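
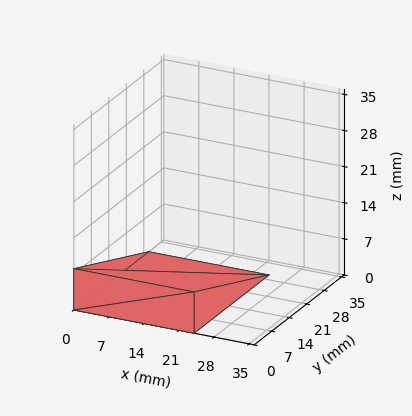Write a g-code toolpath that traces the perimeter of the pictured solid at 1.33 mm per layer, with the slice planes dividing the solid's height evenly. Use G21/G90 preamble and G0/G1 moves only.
Reading the render: the shape is a wedge (ramp): 24 × 30 mm base, rising to 8 mm along the y=0 edge and sloping linearly to z=0 at y=30 (dimensions read to the nearest mm from the axis ticks). For the g-code, the solid's height is divided into equal slices at the stated Δz and each level perimeter traced with G1 moves after a G0 lift.

; perimeter-only toolpath
G21 ; units = mm
G90 ; absolute positioning
G28 ; home
; layer 1
G0 Z1.33
G0 X0.00 Y0.00
G1 X24.00 Y0.00
G1 X24.00 Y25.00
G1 X0.00 Y25.00
G1 X0.00 Y0.00
; layer 2
G0 Z2.67
G0 X0.00 Y0.00
G1 X24.00 Y0.00
G1 X24.00 Y20.00
G1 X0.00 Y20.00
G1 X0.00 Y0.00
; layer 3
G0 Z4.00
G0 X0.00 Y0.00
G1 X24.00 Y0.00
G1 X24.00 Y15.00
G1 X0.00 Y15.00
G1 X0.00 Y0.00
; layer 4
G0 Z5.33
G0 X0.00 Y0.00
G1 X24.00 Y0.00
G1 X24.00 Y10.00
G1 X0.00 Y10.00
G1 X0.00 Y0.00
; layer 5
G0 Z6.67
G0 X0.00 Y0.00
G1 X24.00 Y0.00
G1 X24.00 Y5.00
G1 X0.00 Y5.00
G1 X0.00 Y0.00
M2 ; end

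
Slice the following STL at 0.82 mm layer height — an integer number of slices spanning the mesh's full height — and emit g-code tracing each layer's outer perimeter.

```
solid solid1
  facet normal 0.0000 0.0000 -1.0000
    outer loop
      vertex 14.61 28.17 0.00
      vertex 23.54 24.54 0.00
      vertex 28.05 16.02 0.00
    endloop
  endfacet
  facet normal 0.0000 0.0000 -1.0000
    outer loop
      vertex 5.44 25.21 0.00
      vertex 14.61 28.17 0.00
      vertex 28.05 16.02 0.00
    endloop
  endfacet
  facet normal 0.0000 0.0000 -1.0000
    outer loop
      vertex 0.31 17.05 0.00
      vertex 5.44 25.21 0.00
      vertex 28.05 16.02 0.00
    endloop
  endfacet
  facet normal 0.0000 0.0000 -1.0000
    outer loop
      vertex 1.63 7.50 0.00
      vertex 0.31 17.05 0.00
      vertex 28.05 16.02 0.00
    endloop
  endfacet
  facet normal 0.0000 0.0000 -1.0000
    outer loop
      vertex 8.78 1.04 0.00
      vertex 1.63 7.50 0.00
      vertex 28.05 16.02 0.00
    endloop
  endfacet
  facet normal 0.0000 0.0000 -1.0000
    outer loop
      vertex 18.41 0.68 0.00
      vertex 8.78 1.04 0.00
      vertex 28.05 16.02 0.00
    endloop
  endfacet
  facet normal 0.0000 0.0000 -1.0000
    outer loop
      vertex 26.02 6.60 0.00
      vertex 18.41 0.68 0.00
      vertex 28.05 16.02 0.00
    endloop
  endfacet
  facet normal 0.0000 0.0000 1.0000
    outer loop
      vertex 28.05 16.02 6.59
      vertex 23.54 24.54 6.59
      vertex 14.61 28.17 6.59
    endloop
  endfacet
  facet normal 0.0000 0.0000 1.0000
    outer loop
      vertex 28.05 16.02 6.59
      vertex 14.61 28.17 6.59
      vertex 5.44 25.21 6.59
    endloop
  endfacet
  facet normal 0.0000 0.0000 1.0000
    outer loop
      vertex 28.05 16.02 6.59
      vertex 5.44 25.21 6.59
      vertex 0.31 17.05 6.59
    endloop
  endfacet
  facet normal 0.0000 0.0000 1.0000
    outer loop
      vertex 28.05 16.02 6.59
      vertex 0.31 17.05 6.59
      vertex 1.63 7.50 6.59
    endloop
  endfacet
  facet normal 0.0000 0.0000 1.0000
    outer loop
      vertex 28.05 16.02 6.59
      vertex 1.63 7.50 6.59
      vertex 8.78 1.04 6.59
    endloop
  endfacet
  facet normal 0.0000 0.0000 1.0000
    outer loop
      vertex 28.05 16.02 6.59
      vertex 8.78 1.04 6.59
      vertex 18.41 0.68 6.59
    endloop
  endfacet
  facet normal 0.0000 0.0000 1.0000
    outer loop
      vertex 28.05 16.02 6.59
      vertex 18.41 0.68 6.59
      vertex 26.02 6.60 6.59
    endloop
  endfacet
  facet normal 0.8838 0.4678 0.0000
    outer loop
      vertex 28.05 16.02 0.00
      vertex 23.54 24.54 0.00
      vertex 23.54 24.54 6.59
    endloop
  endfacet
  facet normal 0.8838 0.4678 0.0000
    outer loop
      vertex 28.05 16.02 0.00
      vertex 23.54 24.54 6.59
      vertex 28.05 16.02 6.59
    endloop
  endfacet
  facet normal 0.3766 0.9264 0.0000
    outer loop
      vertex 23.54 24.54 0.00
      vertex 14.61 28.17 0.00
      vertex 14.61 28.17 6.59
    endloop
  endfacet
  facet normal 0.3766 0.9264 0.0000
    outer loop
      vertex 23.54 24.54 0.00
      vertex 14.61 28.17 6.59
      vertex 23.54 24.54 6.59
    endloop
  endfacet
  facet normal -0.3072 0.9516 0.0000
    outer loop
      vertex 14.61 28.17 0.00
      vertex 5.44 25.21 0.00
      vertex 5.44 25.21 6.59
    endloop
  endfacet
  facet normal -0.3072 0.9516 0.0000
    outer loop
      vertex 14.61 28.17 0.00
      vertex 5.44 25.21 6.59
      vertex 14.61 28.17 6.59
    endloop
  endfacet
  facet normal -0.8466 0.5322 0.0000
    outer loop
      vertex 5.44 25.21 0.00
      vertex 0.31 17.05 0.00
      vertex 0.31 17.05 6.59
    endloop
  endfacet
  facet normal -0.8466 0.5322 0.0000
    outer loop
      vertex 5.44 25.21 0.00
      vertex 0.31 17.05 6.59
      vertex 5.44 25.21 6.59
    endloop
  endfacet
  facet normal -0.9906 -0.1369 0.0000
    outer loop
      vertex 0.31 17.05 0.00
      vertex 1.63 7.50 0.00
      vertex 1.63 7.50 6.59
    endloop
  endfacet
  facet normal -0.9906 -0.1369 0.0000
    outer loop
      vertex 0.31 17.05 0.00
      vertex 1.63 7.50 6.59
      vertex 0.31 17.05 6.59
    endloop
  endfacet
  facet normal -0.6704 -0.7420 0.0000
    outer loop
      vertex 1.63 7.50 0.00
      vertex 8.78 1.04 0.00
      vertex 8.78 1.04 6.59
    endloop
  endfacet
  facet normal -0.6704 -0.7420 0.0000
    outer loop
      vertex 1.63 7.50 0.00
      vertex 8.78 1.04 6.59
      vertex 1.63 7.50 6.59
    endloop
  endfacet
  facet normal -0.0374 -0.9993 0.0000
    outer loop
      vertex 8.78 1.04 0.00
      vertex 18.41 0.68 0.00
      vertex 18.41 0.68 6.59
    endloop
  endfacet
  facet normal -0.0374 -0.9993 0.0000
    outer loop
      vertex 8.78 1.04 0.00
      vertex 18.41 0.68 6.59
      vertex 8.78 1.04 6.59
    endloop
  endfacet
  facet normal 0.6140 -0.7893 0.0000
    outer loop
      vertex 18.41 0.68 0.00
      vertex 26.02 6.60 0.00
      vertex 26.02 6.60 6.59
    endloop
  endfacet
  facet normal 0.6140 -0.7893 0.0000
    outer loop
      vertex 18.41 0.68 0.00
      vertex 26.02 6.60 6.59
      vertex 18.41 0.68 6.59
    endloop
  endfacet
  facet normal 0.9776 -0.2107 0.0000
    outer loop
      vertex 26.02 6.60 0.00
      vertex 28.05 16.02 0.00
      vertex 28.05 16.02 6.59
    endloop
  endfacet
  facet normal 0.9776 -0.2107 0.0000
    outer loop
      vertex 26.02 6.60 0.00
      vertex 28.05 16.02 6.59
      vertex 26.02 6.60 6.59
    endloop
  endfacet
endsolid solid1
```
; perimeter-only toolpath
G21 ; units = mm
G90 ; absolute positioning
G28 ; home
; layer 1
G0 Z0.82
G0 X28.05 Y16.02
G1 X23.54 Y24.54
G1 X14.61 Y28.17
G1 X5.44 Y25.21
G1 X0.31 Y17.05
G1 X1.63 Y7.50
G1 X8.78 Y1.04
G1 X18.41 Y0.68
G1 X26.02 Y6.60
G1 X28.05 Y16.02
; layer 2
G0 Z1.65
G0 X28.05 Y16.02
G1 X23.54 Y24.54
G1 X14.61 Y28.17
G1 X5.44 Y25.21
G1 X0.31 Y17.05
G1 X1.63 Y7.50
G1 X8.78 Y1.04
G1 X18.41 Y0.68
G1 X26.02 Y6.60
G1 X28.05 Y16.02
; layer 3
G0 Z2.47
G0 X28.05 Y16.02
G1 X23.54 Y24.54
G1 X14.61 Y28.17
G1 X5.44 Y25.21
G1 X0.31 Y17.05
G1 X1.63 Y7.50
G1 X8.78 Y1.04
G1 X18.41 Y0.68
G1 X26.02 Y6.60
G1 X28.05 Y16.02
; layer 4
G0 Z3.29
G0 X28.05 Y16.02
G1 X23.54 Y24.54
G1 X14.61 Y28.17
G1 X5.44 Y25.21
G1 X0.31 Y17.05
G1 X1.63 Y7.50
G1 X8.78 Y1.04
G1 X18.41 Y0.68
G1 X26.02 Y6.60
G1 X28.05 Y16.02
; layer 5
G0 Z4.12
G0 X28.05 Y16.02
G1 X23.54 Y24.54
G1 X14.61 Y28.17
G1 X5.44 Y25.21
G1 X0.31 Y17.05
G1 X1.63 Y7.50
G1 X8.78 Y1.04
G1 X18.41 Y0.68
G1 X26.02 Y6.60
G1 X28.05 Y16.02
; layer 6
G0 Z4.94
G0 X28.05 Y16.02
G1 X23.54 Y24.54
G1 X14.61 Y28.17
G1 X5.44 Y25.21
G1 X0.31 Y17.05
G1 X1.63 Y7.50
G1 X8.78 Y1.04
G1 X18.41 Y0.68
G1 X26.02 Y6.60
G1 X28.05 Y16.02
; layer 7
G0 Z5.77
G0 X28.05 Y16.02
G1 X23.54 Y24.54
G1 X14.61 Y28.17
G1 X5.44 Y25.21
G1 X0.31 Y17.05
G1 X1.63 Y7.50
G1 X8.78 Y1.04
G1 X18.41 Y0.68
G1 X26.02 Y6.60
G1 X28.05 Y16.02
; layer 8
G0 Z6.59
G0 X28.05 Y16.02
G1 X23.54 Y24.54
G1 X14.61 Y28.17
G1 X5.44 Y25.21
G1 X0.31 Y17.05
G1 X1.63 Y7.50
G1 X8.78 Y1.04
G1 X18.41 Y0.68
G1 X26.02 Y6.60
G1 X28.05 Y16.02
M2 ; end

The solid is a regular 9-sided prism (a cylinder approximated with 9 flat sides), circumscribed radius ≈ 14.1 mm, height ≈ 6.59 mm. Slicing at Δz = 0.82 mm — 8 equal slices spanning the solid's height, so layer i sits at z = i·h/8 — gives 8 non-empty perimeters. Each is a 9-segment closed polygon; G0 lifts to the layer z and rapids to the start vertex, then G1 traces the edges.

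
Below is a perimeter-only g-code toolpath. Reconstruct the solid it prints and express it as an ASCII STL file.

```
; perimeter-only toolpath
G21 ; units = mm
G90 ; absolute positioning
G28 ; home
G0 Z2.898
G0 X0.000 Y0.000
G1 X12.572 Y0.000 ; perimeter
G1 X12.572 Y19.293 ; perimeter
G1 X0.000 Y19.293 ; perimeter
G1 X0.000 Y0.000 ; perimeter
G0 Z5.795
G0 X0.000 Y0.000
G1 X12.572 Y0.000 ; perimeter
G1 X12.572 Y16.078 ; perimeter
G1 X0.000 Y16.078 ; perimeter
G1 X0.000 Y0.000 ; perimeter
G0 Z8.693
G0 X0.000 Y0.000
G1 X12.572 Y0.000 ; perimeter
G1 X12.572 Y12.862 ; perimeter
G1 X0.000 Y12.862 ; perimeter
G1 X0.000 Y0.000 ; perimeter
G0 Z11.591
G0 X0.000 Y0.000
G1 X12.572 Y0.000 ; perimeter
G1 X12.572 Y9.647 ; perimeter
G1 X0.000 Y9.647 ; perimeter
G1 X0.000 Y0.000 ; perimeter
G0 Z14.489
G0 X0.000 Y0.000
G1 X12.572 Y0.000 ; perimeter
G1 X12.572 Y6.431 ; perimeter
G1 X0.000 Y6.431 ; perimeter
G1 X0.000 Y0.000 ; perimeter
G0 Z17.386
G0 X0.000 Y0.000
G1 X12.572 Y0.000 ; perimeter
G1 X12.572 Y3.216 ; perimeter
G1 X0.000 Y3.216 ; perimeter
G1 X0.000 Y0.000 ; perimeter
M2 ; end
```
solid part
  facet normal 0.0000 0.0000 -1.0000
    outer loop
      vertex 12.572 22.509 0.000
      vertex 12.572 0.000 0.000
      vertex 0.000 0.000 0.000
    endloop
  endfacet
  facet normal 0.0000 0.0000 -1.0000
    outer loop
      vertex 0.000 22.509 0.000
      vertex 12.572 22.509 0.000
      vertex 0.000 0.000 0.000
    endloop
  endfacet
  facet normal 0.0000 -1.0000 0.0000
    outer loop
      vertex 0.000 0.000 0.000
      vertex 12.572 0.000 0.000
      vertex 12.572 0.000 20.284
    endloop
  endfacet
  facet normal 0.0000 -1.0000 0.0000
    outer loop
      vertex 0.000 0.000 0.000
      vertex 12.572 0.000 20.284
      vertex 0.000 0.000 20.284
    endloop
  endfacet
  facet normal 0.0000 0.6694 0.7429
    outer loop
      vertex 0.000 0.000 20.284
      vertex 12.572 0.000 20.284
      vertex 12.572 22.509 0.000
    endloop
  endfacet
  facet normal 0.0000 0.6694 0.7429
    outer loop
      vertex 0.000 0.000 20.284
      vertex 12.572 22.509 0.000
      vertex 0.000 22.509 0.000
    endloop
  endfacet
  facet normal -1.0000 0.0000 0.0000
    outer loop
      vertex 0.000 0.000 20.284
      vertex 0.000 22.509 0.000
      vertex 0.000 0.000 0.000
    endloop
  endfacet
  facet normal 1.0000 0.0000 0.0000
    outer loop
      vertex 12.572 0.000 0.000
      vertex 12.572 22.509 0.000
      vertex 12.572 0.000 20.284
    endloop
  endfacet
endsolid part

The G0 Z moves step by Δz≈2.898 mm. The G1 loops shrink linearly with z, so the solid tapers from its base footprint up to z≈20.3. Closing with a flat bottom cap and the tapered top and triangulating gives 8 facets — a wedge (ramp): 12.6 × 22.5 mm base, rising to 20.3 mm along the y=0 edge and sloping linearly to z=0 at y=22.5.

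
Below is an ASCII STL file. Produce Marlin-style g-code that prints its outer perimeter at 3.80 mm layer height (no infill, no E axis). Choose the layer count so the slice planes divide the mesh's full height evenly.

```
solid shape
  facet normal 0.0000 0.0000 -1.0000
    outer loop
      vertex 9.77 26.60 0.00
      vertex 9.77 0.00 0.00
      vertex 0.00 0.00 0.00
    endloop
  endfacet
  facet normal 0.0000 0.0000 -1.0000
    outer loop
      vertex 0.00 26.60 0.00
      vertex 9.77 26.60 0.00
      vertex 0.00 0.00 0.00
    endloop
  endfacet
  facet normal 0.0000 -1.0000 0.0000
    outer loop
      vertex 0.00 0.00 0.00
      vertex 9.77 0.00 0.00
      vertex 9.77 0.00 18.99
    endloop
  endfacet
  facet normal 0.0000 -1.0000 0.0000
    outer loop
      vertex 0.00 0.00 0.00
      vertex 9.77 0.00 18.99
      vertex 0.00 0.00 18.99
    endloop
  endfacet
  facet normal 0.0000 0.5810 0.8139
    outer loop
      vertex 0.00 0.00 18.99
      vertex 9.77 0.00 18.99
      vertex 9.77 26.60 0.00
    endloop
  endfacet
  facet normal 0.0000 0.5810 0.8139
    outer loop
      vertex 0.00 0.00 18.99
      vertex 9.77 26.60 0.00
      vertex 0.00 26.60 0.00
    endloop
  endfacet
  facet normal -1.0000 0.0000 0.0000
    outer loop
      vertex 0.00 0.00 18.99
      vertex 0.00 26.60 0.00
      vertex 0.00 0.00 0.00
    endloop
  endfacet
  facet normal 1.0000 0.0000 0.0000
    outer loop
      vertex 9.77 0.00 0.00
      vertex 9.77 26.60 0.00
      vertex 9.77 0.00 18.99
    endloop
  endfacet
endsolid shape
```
; perimeter-only toolpath
G21 ; units = mm
G90 ; absolute positioning
G28 ; home
; layer 1
G0 Z3.80
G0 X0.00 Y0.00
G1 X9.77 Y0.00
G1 X9.77 Y21.28
G1 X0.00 Y21.28
G1 X0.00 Y0.00
; layer 2
G0 Z7.60
G0 X0.00 Y0.00
G1 X9.77 Y0.00
G1 X9.77 Y15.96
G1 X0.00 Y15.96
G1 X0.00 Y0.00
; layer 3
G0 Z11.39
G0 X0.00 Y0.00
G1 X9.77 Y0.00
G1 X9.77 Y10.64
G1 X0.00 Y10.64
G1 X0.00 Y0.00
; layer 4
G0 Z15.19
G0 X0.00 Y0.00
G1 X9.77 Y0.00
G1 X9.77 Y5.32
G1 X0.00 Y5.32
G1 X0.00 Y0.00
M2 ; end

The solid is a wedge (ramp): 9.77 × 26.6 mm base, rising to 19 mm along the y=0 edge and sloping linearly to z=0 at y=26.6. Slicing at Δz = 3.80 mm — 5 equal slices spanning the solid's height, so layer i sits at z = i·h/5 — gives 4 non-empty perimeters. Each is a 4-segment closed polygon; G0 lifts to the layer z and rapids to the start vertex, then G1 traces the edges. The cross-section shrinks linearly with z (the slice at the apex is degenerate and omitted).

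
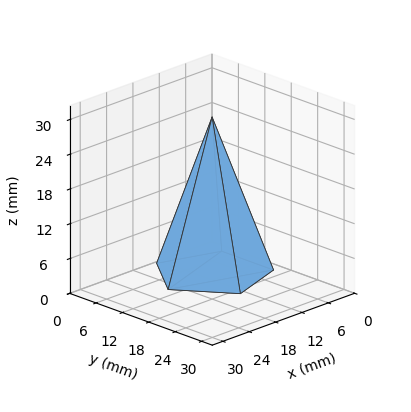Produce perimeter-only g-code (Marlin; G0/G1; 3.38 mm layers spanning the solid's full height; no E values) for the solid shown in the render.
Reading the render: the shape is a regular 5-sided pyramid, base circumscribed radius ≈ 10 mm, apex at z ≈ 27 mm (dimensions read to the nearest mm from the axis ticks). For the g-code, the solid's height is divided into equal slices at the stated Δz and each level perimeter traced with G1 moves after a G0 lift.

; perimeter-only toolpath
G21 ; units = mm
G90 ; absolute positioning
G28 ; home
; layer 1
G0 Z3.38
G0 X18.75 Y10.00
G1 X12.70 Y18.32
G1 X2.92 Y15.15
G1 X2.92 Y4.86
G1 X12.70 Y1.68
G1 X18.75 Y10.00
; layer 2
G0 Z6.75
G0 X17.50 Y10.00
G1 X12.32 Y17.13
G1 X3.93 Y14.41
G1 X3.93 Y5.59
G1 X12.32 Y2.87
G1 X17.50 Y10.00
; layer 3
G0 Z10.12
G0 X16.25 Y10.00
G1 X11.93 Y15.94
G1 X4.94 Y13.68
G1 X4.94 Y6.33
G1 X11.93 Y4.06
G1 X16.25 Y10.00
; layer 4
G0 Z13.50
G0 X15.00 Y10.00
G1 X11.54 Y14.76
G1 X5.96 Y12.94
G1 X5.96 Y7.06
G1 X11.54 Y5.25
G1 X15.00 Y10.00
; layer 5
G0 Z16.88
G0 X13.75 Y10.00
G1 X11.16 Y13.57
G1 X6.97 Y12.21
G1 X6.97 Y7.79
G1 X11.16 Y6.43
G1 X13.75 Y10.00
; layer 6
G0 Z20.25
G0 X12.50 Y10.00
G1 X10.77 Y12.38
G1 X7.98 Y11.47
G1 X7.98 Y8.53
G1 X10.77 Y7.62
G1 X12.50 Y10.00
; layer 7
G0 Z23.62
G0 X11.25 Y10.00
G1 X10.39 Y11.19
G1 X8.99 Y10.73
G1 X8.99 Y9.27
G1 X10.39 Y8.81
G1 X11.25 Y10.00
M2 ; end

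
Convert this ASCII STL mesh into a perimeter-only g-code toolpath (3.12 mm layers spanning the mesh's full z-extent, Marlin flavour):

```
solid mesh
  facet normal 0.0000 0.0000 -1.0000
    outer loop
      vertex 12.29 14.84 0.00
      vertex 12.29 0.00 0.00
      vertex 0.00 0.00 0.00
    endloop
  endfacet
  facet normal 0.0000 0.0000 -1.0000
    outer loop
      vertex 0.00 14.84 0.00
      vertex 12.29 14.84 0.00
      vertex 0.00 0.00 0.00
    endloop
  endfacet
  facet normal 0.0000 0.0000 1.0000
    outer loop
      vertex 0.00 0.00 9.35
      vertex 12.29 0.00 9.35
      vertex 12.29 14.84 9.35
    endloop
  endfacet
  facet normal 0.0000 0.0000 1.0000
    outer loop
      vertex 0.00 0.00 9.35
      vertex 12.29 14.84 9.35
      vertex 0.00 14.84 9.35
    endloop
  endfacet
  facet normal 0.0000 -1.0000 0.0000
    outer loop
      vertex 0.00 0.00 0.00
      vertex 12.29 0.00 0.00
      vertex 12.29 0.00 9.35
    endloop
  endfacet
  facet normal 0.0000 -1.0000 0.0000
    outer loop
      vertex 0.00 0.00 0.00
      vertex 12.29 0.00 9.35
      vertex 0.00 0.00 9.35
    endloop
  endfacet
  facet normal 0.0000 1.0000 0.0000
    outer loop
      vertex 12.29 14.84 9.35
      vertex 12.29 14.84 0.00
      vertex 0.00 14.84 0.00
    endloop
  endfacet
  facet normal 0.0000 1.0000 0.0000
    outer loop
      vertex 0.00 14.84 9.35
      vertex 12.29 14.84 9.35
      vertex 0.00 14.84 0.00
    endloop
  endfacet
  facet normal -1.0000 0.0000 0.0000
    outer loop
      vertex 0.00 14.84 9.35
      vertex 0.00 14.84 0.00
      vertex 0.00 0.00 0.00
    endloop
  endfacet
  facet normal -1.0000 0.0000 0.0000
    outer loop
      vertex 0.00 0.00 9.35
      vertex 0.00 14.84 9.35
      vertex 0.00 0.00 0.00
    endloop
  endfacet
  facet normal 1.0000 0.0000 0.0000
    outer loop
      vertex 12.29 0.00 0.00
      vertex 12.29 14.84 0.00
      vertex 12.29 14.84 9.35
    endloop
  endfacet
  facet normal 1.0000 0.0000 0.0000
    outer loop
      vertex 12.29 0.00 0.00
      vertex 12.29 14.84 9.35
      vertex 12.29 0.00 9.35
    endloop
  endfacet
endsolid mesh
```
; perimeter-only toolpath
G21 ; units = mm
G90 ; absolute positioning
G28 ; home
; layer 1
G0 Z3.12
G0 X0.00 Y0.00
G1 X12.29 Y0.00
G1 X12.29 Y14.84
G1 X0.00 Y14.84
G1 X0.00 Y0.00
; layer 2
G0 Z6.23
G0 X0.00 Y0.00
G1 X12.29 Y0.00
G1 X12.29 Y14.84
G1 X0.00 Y14.84
G1 X0.00 Y0.00
; layer 3
G0 Z9.35
G0 X0.00 Y0.00
G1 X12.29 Y0.00
G1 X12.29 Y14.84
G1 X0.00 Y14.84
G1 X0.00 Y0.00
M2 ; end

The solid is a rectangular box, roughly 12.3 × 14.8 mm footprint and 9.35 mm tall. Slicing at Δz = 3.12 mm — 3 equal slices spanning the solid's height, so layer i sits at z = i·h/3 — gives 3 non-empty perimeters. Each is a 4-segment closed polygon; G0 lifts to the layer z and rapids to the start vertex, then G1 traces the edges.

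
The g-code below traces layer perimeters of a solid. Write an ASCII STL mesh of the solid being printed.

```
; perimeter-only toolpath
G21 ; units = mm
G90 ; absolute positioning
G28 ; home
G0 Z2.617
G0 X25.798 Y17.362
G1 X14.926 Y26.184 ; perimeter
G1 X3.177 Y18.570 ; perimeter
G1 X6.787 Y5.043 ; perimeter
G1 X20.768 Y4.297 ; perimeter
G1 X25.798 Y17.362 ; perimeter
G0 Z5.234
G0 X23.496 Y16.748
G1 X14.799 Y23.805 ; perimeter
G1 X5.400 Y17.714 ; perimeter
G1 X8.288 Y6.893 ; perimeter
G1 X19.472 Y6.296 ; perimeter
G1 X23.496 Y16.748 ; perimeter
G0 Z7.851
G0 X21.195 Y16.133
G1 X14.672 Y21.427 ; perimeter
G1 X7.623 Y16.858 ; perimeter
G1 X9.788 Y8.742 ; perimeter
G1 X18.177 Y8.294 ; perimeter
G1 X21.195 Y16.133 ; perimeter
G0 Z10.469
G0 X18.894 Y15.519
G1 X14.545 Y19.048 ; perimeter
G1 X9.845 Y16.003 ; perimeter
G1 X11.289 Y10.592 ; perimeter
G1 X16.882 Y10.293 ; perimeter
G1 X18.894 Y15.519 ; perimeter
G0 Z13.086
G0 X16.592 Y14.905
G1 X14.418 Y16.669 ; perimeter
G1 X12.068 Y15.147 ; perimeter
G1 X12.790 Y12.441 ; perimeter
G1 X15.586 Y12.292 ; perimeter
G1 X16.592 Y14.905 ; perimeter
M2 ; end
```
solid part
  facet normal 0.0000 0.0000 -1.0000
    outer loop
      vertex 0.954 19.426 0.000
      vertex 15.053 28.562 0.000
      vertex 28.099 17.976 0.000
    endloop
  endfacet
  facet normal 0.0000 0.0000 -1.0000
    outer loop
      vertex 5.286 3.194 0.000
      vertex 0.954 19.426 0.000
      vertex 28.099 17.976 0.000
    endloop
  endfacet
  facet normal 0.0000 0.0000 -1.0000
    outer loop
      vertex 22.063 2.298 0.000
      vertex 5.286 3.194 0.000
      vertex 28.099 17.976 0.000
    endloop
  endfacet
  facet normal 0.5074 0.6253 0.5929
    outer loop
      vertex 28.099 17.976 0.000
      vertex 15.053 28.562 0.000
      vertex 14.291 14.291 15.703
    endloop
  endfacet
  facet normal -0.4379 0.6758 0.5929
    outer loop
      vertex 15.053 28.562 0.000
      vertex 0.954 19.426 0.000
      vertex 14.291 14.291 15.703
    endloop
  endfacet
  facet normal -0.7780 -0.2076 0.5929
    outer loop
      vertex 0.954 19.426 0.000
      vertex 5.286 3.194 0.000
      vertex 14.291 14.291 15.703
    endloop
  endfacet
  facet normal -0.0429 -0.8041 0.5929
    outer loop
      vertex 5.286 3.194 0.000
      vertex 22.063 2.298 0.000
      vertex 14.291 14.291 15.703
    endloop
  endfacet
  facet normal 0.7515 -0.2893 0.5929
    outer loop
      vertex 22.063 2.298 0.000
      vertex 28.099 17.976 0.000
      vertex 14.291 14.291 15.703
    endloop
  endfacet
endsolid part

The G0 Z moves step by Δz≈2.617 mm. The G1 loops shrink linearly with z, so the solid tapers from its base footprint up to z≈15.7. Closing with a flat bottom cap and the tapered top and triangulating gives 8 facets — a regular 5-sided pyramid, base circumscribed radius ≈ 14.3 mm, apex at z ≈ 15.7 mm.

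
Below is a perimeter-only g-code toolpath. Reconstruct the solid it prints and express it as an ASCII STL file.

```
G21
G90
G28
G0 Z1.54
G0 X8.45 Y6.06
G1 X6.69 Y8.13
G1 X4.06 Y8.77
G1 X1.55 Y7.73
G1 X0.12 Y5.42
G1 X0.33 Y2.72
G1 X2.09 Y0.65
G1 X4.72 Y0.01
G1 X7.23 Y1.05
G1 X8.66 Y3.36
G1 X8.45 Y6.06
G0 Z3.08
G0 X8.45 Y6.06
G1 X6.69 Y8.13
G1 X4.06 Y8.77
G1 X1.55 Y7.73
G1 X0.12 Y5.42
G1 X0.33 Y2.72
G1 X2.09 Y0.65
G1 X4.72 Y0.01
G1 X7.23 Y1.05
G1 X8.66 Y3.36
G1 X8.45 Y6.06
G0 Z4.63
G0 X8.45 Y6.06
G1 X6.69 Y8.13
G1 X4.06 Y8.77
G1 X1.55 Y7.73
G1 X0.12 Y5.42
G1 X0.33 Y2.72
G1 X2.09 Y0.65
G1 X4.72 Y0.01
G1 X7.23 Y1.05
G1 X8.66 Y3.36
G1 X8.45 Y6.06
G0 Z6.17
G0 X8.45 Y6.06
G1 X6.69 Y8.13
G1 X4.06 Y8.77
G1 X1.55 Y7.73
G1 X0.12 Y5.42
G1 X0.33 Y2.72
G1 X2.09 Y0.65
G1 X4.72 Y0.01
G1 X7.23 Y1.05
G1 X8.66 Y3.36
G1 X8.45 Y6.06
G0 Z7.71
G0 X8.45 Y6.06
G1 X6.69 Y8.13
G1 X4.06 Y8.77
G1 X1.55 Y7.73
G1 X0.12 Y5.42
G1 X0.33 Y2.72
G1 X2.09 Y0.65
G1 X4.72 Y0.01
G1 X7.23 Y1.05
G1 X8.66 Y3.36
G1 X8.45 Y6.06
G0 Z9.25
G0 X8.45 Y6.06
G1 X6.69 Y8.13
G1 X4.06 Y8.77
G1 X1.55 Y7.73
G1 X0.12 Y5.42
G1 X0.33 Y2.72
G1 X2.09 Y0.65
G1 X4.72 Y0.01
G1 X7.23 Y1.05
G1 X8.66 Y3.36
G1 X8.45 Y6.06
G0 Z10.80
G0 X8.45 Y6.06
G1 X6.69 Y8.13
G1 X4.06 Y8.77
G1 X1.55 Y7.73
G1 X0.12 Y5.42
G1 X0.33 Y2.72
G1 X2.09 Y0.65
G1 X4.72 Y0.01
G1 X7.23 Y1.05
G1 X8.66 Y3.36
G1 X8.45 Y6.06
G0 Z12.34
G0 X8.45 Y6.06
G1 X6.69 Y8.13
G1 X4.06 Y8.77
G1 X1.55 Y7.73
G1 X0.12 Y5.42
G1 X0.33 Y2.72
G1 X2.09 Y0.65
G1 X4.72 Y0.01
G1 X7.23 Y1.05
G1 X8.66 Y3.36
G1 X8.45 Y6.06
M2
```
solid part
  facet normal 0.0000 0.0000 -1.0000
    outer loop
      vertex 4.06 8.77 0.00
      vertex 6.69 8.13 0.00
      vertex 8.45 6.06 0.00
    endloop
  endfacet
  facet normal 0.0000 0.0000 -1.0000
    outer loop
      vertex 1.55 7.73 0.00
      vertex 4.06 8.77 0.00
      vertex 8.45 6.06 0.00
    endloop
  endfacet
  facet normal 0.0000 0.0000 -1.0000
    outer loop
      vertex 0.12 5.42 0.00
      vertex 1.55 7.73 0.00
      vertex 8.45 6.06 0.00
    endloop
  endfacet
  facet normal 0.0000 0.0000 -1.0000
    outer loop
      vertex 0.33 2.72 0.00
      vertex 0.12 5.42 0.00
      vertex 8.45 6.06 0.00
    endloop
  endfacet
  facet normal 0.0000 0.0000 -1.0000
    outer loop
      vertex 2.09 0.65 0.00
      vertex 0.33 2.72 0.00
      vertex 8.45 6.06 0.00
    endloop
  endfacet
  facet normal 0.0000 0.0000 -1.0000
    outer loop
      vertex 4.72 0.01 0.00
      vertex 2.09 0.65 0.00
      vertex 8.45 6.06 0.00
    endloop
  endfacet
  facet normal 0.0000 0.0000 -1.0000
    outer loop
      vertex 7.23 1.05 0.00
      vertex 4.72 0.01 0.00
      vertex 8.45 6.06 0.00
    endloop
  endfacet
  facet normal 0.0000 0.0000 -1.0000
    outer loop
      vertex 8.66 3.36 0.00
      vertex 7.23 1.05 0.00
      vertex 8.45 6.06 0.00
    endloop
  endfacet
  facet normal 0.0000 0.0000 1.0000
    outer loop
      vertex 8.45 6.06 12.34
      vertex 6.69 8.13 12.34
      vertex 4.06 8.77 12.34
    endloop
  endfacet
  facet normal 0.0000 0.0000 1.0000
    outer loop
      vertex 8.45 6.06 12.34
      vertex 4.06 8.77 12.34
      vertex 1.55 7.73 12.34
    endloop
  endfacet
  facet normal 0.0000 0.0000 1.0000
    outer loop
      vertex 8.45 6.06 12.34
      vertex 1.55 7.73 12.34
      vertex 0.12 5.42 12.34
    endloop
  endfacet
  facet normal 0.0000 0.0000 1.0000
    outer loop
      vertex 8.45 6.06 12.34
      vertex 0.12 5.42 12.34
      vertex 0.33 2.72 12.34
    endloop
  endfacet
  facet normal 0.0000 0.0000 1.0000
    outer loop
      vertex 8.45 6.06 12.34
      vertex 0.33 2.72 12.34
      vertex 2.09 0.65 12.34
    endloop
  endfacet
  facet normal 0.0000 0.0000 1.0000
    outer loop
      vertex 8.45 6.06 12.34
      vertex 2.09 0.65 12.34
      vertex 4.72 0.01 12.34
    endloop
  endfacet
  facet normal 0.0000 0.0000 1.0000
    outer loop
      vertex 8.45 6.06 12.34
      vertex 4.72 0.01 12.34
      vertex 7.23 1.05 12.34
    endloop
  endfacet
  facet normal 0.0000 0.0000 1.0000
    outer loop
      vertex 8.45 6.06 12.34
      vertex 7.23 1.05 12.34
      vertex 8.66 3.36 12.34
    endloop
  endfacet
  facet normal 0.7618 0.6478 0.0000
    outer loop
      vertex 8.45 6.06 0.00
      vertex 6.69 8.13 0.00
      vertex 6.69 8.13 12.34
    endloop
  endfacet
  facet normal 0.7618 0.6478 0.0000
    outer loop
      vertex 8.45 6.06 0.00
      vertex 6.69 8.13 12.34
      vertex 8.45 6.06 12.34
    endloop
  endfacet
  facet normal 0.2364 0.9716 0.0000
    outer loop
      vertex 6.69 8.13 0.00
      vertex 4.06 8.77 0.00
      vertex 4.06 8.77 12.34
    endloop
  endfacet
  facet normal 0.2364 0.9716 0.0000
    outer loop
      vertex 6.69 8.13 0.00
      vertex 4.06 8.77 12.34
      vertex 6.69 8.13 12.34
    endloop
  endfacet
  facet normal -0.3828 0.9238 0.0000
    outer loop
      vertex 4.06 8.77 0.00
      vertex 1.55 7.73 0.00
      vertex 1.55 7.73 12.34
    endloop
  endfacet
  facet normal -0.3828 0.9238 0.0000
    outer loop
      vertex 4.06 8.77 0.00
      vertex 1.55 7.73 12.34
      vertex 4.06 8.77 12.34
    endloop
  endfacet
  facet normal -0.8503 0.5264 0.0000
    outer loop
      vertex 1.55 7.73 0.00
      vertex 0.12 5.42 0.00
      vertex 0.12 5.42 12.34
    endloop
  endfacet
  facet normal -0.8503 0.5264 0.0000
    outer loop
      vertex 1.55 7.73 0.00
      vertex 0.12 5.42 12.34
      vertex 1.55 7.73 12.34
    endloop
  endfacet
  facet normal -0.9970 -0.0775 0.0000
    outer loop
      vertex 0.12 5.42 0.00
      vertex 0.33 2.72 0.00
      vertex 0.33 2.72 12.34
    endloop
  endfacet
  facet normal -0.9970 -0.0775 0.0000
    outer loop
      vertex 0.12 5.42 0.00
      vertex 0.33 2.72 12.34
      vertex 0.12 5.42 12.34
    endloop
  endfacet
  facet normal -0.7618 -0.6478 0.0000
    outer loop
      vertex 0.33 2.72 0.00
      vertex 2.09 0.65 0.00
      vertex 2.09 0.65 12.34
    endloop
  endfacet
  facet normal -0.7618 -0.6478 0.0000
    outer loop
      vertex 0.33 2.72 0.00
      vertex 2.09 0.65 12.34
      vertex 0.33 2.72 12.34
    endloop
  endfacet
  facet normal -0.2364 -0.9716 0.0000
    outer loop
      vertex 2.09 0.65 0.00
      vertex 4.72 0.01 0.00
      vertex 4.72 0.01 12.34
    endloop
  endfacet
  facet normal -0.2364 -0.9716 0.0000
    outer loop
      vertex 2.09 0.65 0.00
      vertex 4.72 0.01 12.34
      vertex 2.09 0.65 12.34
    endloop
  endfacet
  facet normal 0.3828 -0.9238 0.0000
    outer loop
      vertex 4.72 0.01 0.00
      vertex 7.23 1.05 0.00
      vertex 7.23 1.05 12.34
    endloop
  endfacet
  facet normal 0.3828 -0.9238 0.0000
    outer loop
      vertex 4.72 0.01 0.00
      vertex 7.23 1.05 12.34
      vertex 4.72 0.01 12.34
    endloop
  endfacet
  facet normal 0.8503 -0.5264 0.0000
    outer loop
      vertex 7.23 1.05 0.00
      vertex 8.66 3.36 0.00
      vertex 8.66 3.36 12.34
    endloop
  endfacet
  facet normal 0.8503 -0.5264 0.0000
    outer loop
      vertex 7.23 1.05 0.00
      vertex 8.66 3.36 12.34
      vertex 7.23 1.05 12.34
    endloop
  endfacet
  facet normal 0.9970 0.0775 0.0000
    outer loop
      vertex 8.66 3.36 0.00
      vertex 8.45 6.06 0.00
      vertex 8.45 6.06 12.34
    endloop
  endfacet
  facet normal 0.9970 0.0775 0.0000
    outer loop
      vertex 8.66 3.36 0.00
      vertex 8.45 6.06 12.34
      vertex 8.66 3.36 12.34
    endloop
  endfacet
endsolid part

The G0 Z moves step by Δz≈1.54 mm. Every layer's G1 loop is the same polygon, so the solid is a straight extrusion of it from z=0 to z≈12.3. Closing with flat bottom and top caps and triangulating gives 36 facets — a regular 10-sided prism (a cylinder approximated with 10 flat sides), circumscribed radius ≈ 4.39 mm, height ≈ 12.3 mm.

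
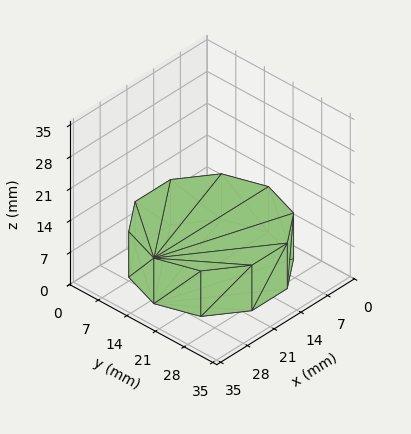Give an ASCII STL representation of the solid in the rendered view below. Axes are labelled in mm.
Reading the render: the shape is a regular 10-sided prism (a cylinder approximated with 10 flat sides), circumscribed radius ≈ 15 mm, height ≈ 10 mm (dimensions read to the nearest mm from the axis ticks). For the STL, each face is triangulated and given an outward normal.

solid part
  facet normal 0.0000 0.0000 -1.0000
    outer loop
      vertex 19.635 29.266 0.000
      vertex 27.135 23.817 0.000
      vertex 30.000 15.000 0.000
    endloop
  endfacet
  facet normal 0.0000 0.0000 -1.0000
    outer loop
      vertex 10.365 29.266 0.000
      vertex 19.635 29.266 0.000
      vertex 30.000 15.000 0.000
    endloop
  endfacet
  facet normal 0.0000 0.0000 -1.0000
    outer loop
      vertex 2.865 23.817 0.000
      vertex 10.365 29.266 0.000
      vertex 30.000 15.000 0.000
    endloop
  endfacet
  facet normal 0.0000 0.0000 -1.0000
    outer loop
      vertex 0.000 15.000 0.000
      vertex 2.865 23.817 0.000
      vertex 30.000 15.000 0.000
    endloop
  endfacet
  facet normal 0.0000 0.0000 -1.0000
    outer loop
      vertex 2.865 6.183 0.000
      vertex 0.000 15.000 0.000
      vertex 30.000 15.000 0.000
    endloop
  endfacet
  facet normal 0.0000 0.0000 -1.0000
    outer loop
      vertex 10.365 0.734 0.000
      vertex 2.865 6.183 0.000
      vertex 30.000 15.000 0.000
    endloop
  endfacet
  facet normal 0.0000 0.0000 -1.0000
    outer loop
      vertex 19.635 0.734 0.000
      vertex 10.365 0.734 0.000
      vertex 30.000 15.000 0.000
    endloop
  endfacet
  facet normal 0.0000 0.0000 -1.0000
    outer loop
      vertex 27.135 6.183 0.000
      vertex 19.635 0.734 0.000
      vertex 30.000 15.000 0.000
    endloop
  endfacet
  facet normal 0.0000 0.0000 1.0000
    outer loop
      vertex 30.000 15.000 10.000
      vertex 27.135 23.817 10.000
      vertex 19.635 29.266 10.000
    endloop
  endfacet
  facet normal 0.0000 0.0000 1.0000
    outer loop
      vertex 30.000 15.000 10.000
      vertex 19.635 29.266 10.000
      vertex 10.365 29.266 10.000
    endloop
  endfacet
  facet normal 0.0000 0.0000 1.0000
    outer loop
      vertex 30.000 15.000 10.000
      vertex 10.365 29.266 10.000
      vertex 2.865 23.817 10.000
    endloop
  endfacet
  facet normal 0.0000 0.0000 1.0000
    outer loop
      vertex 30.000 15.000 10.000
      vertex 2.865 23.817 10.000
      vertex 0.000 15.000 10.000
    endloop
  endfacet
  facet normal 0.0000 0.0000 1.0000
    outer loop
      vertex 30.000 15.000 10.000
      vertex 0.000 15.000 10.000
      vertex 2.865 6.183 10.000
    endloop
  endfacet
  facet normal 0.0000 0.0000 1.0000
    outer loop
      vertex 30.000 15.000 10.000
      vertex 2.865 6.183 10.000
      vertex 10.365 0.734 10.000
    endloop
  endfacet
  facet normal 0.0000 0.0000 1.0000
    outer loop
      vertex 30.000 15.000 10.000
      vertex 10.365 0.734 10.000
      vertex 19.635 0.734 10.000
    endloop
  endfacet
  facet normal 0.0000 0.0000 1.0000
    outer loop
      vertex 30.000 15.000 10.000
      vertex 19.635 0.734 10.000
      vertex 27.135 6.183 10.000
    endloop
  endfacet
  facet normal 0.9511 0.3090 0.0000
    outer loop
      vertex 30.000 15.000 0.000
      vertex 27.135 23.817 0.000
      vertex 27.135 23.817 10.000
    endloop
  endfacet
  facet normal 0.9511 0.3090 0.0000
    outer loop
      vertex 30.000 15.000 0.000
      vertex 27.135 23.817 10.000
      vertex 30.000 15.000 10.000
    endloop
  endfacet
  facet normal 0.5878 0.8090 0.0000
    outer loop
      vertex 27.135 23.817 0.000
      vertex 19.635 29.266 0.000
      vertex 19.635 29.266 10.000
    endloop
  endfacet
  facet normal 0.5878 0.8090 0.0000
    outer loop
      vertex 27.135 23.817 0.000
      vertex 19.635 29.266 10.000
      vertex 27.135 23.817 10.000
    endloop
  endfacet
  facet normal 0.0000 1.0000 0.0000
    outer loop
      vertex 19.635 29.266 0.000
      vertex 10.365 29.266 0.000
      vertex 10.365 29.266 10.000
    endloop
  endfacet
  facet normal 0.0000 1.0000 0.0000
    outer loop
      vertex 19.635 29.266 0.000
      vertex 10.365 29.266 10.000
      vertex 19.635 29.266 10.000
    endloop
  endfacet
  facet normal -0.5878 0.8090 0.0000
    outer loop
      vertex 10.365 29.266 0.000
      vertex 2.865 23.817 0.000
      vertex 2.865 23.817 10.000
    endloop
  endfacet
  facet normal -0.5878 0.8090 0.0000
    outer loop
      vertex 10.365 29.266 0.000
      vertex 2.865 23.817 10.000
      vertex 10.365 29.266 10.000
    endloop
  endfacet
  facet normal -0.9511 0.3090 0.0000
    outer loop
      vertex 2.865 23.817 0.000
      vertex 0.000 15.000 0.000
      vertex 0.000 15.000 10.000
    endloop
  endfacet
  facet normal -0.9511 0.3090 0.0000
    outer loop
      vertex 2.865 23.817 0.000
      vertex 0.000 15.000 10.000
      vertex 2.865 23.817 10.000
    endloop
  endfacet
  facet normal -0.9511 -0.3090 0.0000
    outer loop
      vertex 0.000 15.000 0.000
      vertex 2.865 6.183 0.000
      vertex 2.865 6.183 10.000
    endloop
  endfacet
  facet normal -0.9511 -0.3090 0.0000
    outer loop
      vertex 0.000 15.000 0.000
      vertex 2.865 6.183 10.000
      vertex 0.000 15.000 10.000
    endloop
  endfacet
  facet normal -0.5878 -0.8090 0.0000
    outer loop
      vertex 2.865 6.183 0.000
      vertex 10.365 0.734 0.000
      vertex 10.365 0.734 10.000
    endloop
  endfacet
  facet normal -0.5878 -0.8090 0.0000
    outer loop
      vertex 2.865 6.183 0.000
      vertex 10.365 0.734 10.000
      vertex 2.865 6.183 10.000
    endloop
  endfacet
  facet normal 0.0000 -1.0000 0.0000
    outer loop
      vertex 10.365 0.734 0.000
      vertex 19.635 0.734 0.000
      vertex 19.635 0.734 10.000
    endloop
  endfacet
  facet normal 0.0000 -1.0000 0.0000
    outer loop
      vertex 10.365 0.734 0.000
      vertex 19.635 0.734 10.000
      vertex 10.365 0.734 10.000
    endloop
  endfacet
  facet normal 0.5878 -0.8090 0.0000
    outer loop
      vertex 19.635 0.734 0.000
      vertex 27.135 6.183 0.000
      vertex 27.135 6.183 10.000
    endloop
  endfacet
  facet normal 0.5878 -0.8090 0.0000
    outer loop
      vertex 19.635 0.734 0.000
      vertex 27.135 6.183 10.000
      vertex 19.635 0.734 10.000
    endloop
  endfacet
  facet normal 0.9511 -0.3090 0.0000
    outer loop
      vertex 27.135 6.183 0.000
      vertex 30.000 15.000 0.000
      vertex 30.000 15.000 10.000
    endloop
  endfacet
  facet normal 0.9511 -0.3090 0.0000
    outer loop
      vertex 27.135 6.183 0.000
      vertex 30.000 15.000 10.000
      vertex 27.135 6.183 10.000
    endloop
  endfacet
endsolid part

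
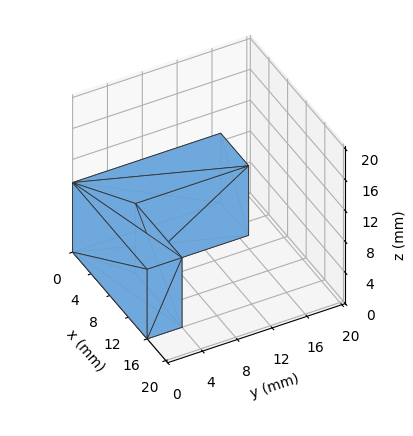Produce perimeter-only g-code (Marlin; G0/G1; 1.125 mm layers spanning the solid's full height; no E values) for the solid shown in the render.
Reading the render: the shape is an L-shaped prism: outer 16 × 17 mm, arm thicknesses ≈ 4 mm (horizontal) and 6 mm (vertical), extruded 9 mm in z (dimensions read to the nearest mm from the axis ticks). For the g-code, the solid's height is divided into equal slices at the stated Δz and each level perimeter traced with G1 moves after a G0 lift.

; perimeter-only toolpath
G21 ; units = mm
G90 ; absolute positioning
G28 ; home
; layer 1
G0 Z1.125
G0 X0.000 Y0.000
G1 X16.000 Y0.000
G1 X16.000 Y4.000
G1 X6.000 Y4.000
G1 X6.000 Y17.000
G1 X0.000 Y17.000
G1 X0.000 Y0.000
; layer 2
G0 Z2.250
G0 X0.000 Y0.000
G1 X16.000 Y0.000
G1 X16.000 Y4.000
G1 X6.000 Y4.000
G1 X6.000 Y17.000
G1 X0.000 Y17.000
G1 X0.000 Y0.000
; layer 3
G0 Z3.375
G0 X0.000 Y0.000
G1 X16.000 Y0.000
G1 X16.000 Y4.000
G1 X6.000 Y4.000
G1 X6.000 Y17.000
G1 X0.000 Y17.000
G1 X0.000 Y0.000
; layer 4
G0 Z4.500
G0 X0.000 Y0.000
G1 X16.000 Y0.000
G1 X16.000 Y4.000
G1 X6.000 Y4.000
G1 X6.000 Y17.000
G1 X0.000 Y17.000
G1 X0.000 Y0.000
; layer 5
G0 Z5.625
G0 X0.000 Y0.000
G1 X16.000 Y0.000
G1 X16.000 Y4.000
G1 X6.000 Y4.000
G1 X6.000 Y17.000
G1 X0.000 Y17.000
G1 X0.000 Y0.000
; layer 6
G0 Z6.750
G0 X0.000 Y0.000
G1 X16.000 Y0.000
G1 X16.000 Y4.000
G1 X6.000 Y4.000
G1 X6.000 Y17.000
G1 X0.000 Y17.000
G1 X0.000 Y0.000
; layer 7
G0 Z7.875
G0 X0.000 Y0.000
G1 X16.000 Y0.000
G1 X16.000 Y4.000
G1 X6.000 Y4.000
G1 X6.000 Y17.000
G1 X0.000 Y17.000
G1 X0.000 Y0.000
; layer 8
G0 Z9.000
G0 X0.000 Y0.000
G1 X16.000 Y0.000
G1 X16.000 Y4.000
G1 X6.000 Y4.000
G1 X6.000 Y17.000
G1 X0.000 Y17.000
G1 X0.000 Y0.000
M2 ; end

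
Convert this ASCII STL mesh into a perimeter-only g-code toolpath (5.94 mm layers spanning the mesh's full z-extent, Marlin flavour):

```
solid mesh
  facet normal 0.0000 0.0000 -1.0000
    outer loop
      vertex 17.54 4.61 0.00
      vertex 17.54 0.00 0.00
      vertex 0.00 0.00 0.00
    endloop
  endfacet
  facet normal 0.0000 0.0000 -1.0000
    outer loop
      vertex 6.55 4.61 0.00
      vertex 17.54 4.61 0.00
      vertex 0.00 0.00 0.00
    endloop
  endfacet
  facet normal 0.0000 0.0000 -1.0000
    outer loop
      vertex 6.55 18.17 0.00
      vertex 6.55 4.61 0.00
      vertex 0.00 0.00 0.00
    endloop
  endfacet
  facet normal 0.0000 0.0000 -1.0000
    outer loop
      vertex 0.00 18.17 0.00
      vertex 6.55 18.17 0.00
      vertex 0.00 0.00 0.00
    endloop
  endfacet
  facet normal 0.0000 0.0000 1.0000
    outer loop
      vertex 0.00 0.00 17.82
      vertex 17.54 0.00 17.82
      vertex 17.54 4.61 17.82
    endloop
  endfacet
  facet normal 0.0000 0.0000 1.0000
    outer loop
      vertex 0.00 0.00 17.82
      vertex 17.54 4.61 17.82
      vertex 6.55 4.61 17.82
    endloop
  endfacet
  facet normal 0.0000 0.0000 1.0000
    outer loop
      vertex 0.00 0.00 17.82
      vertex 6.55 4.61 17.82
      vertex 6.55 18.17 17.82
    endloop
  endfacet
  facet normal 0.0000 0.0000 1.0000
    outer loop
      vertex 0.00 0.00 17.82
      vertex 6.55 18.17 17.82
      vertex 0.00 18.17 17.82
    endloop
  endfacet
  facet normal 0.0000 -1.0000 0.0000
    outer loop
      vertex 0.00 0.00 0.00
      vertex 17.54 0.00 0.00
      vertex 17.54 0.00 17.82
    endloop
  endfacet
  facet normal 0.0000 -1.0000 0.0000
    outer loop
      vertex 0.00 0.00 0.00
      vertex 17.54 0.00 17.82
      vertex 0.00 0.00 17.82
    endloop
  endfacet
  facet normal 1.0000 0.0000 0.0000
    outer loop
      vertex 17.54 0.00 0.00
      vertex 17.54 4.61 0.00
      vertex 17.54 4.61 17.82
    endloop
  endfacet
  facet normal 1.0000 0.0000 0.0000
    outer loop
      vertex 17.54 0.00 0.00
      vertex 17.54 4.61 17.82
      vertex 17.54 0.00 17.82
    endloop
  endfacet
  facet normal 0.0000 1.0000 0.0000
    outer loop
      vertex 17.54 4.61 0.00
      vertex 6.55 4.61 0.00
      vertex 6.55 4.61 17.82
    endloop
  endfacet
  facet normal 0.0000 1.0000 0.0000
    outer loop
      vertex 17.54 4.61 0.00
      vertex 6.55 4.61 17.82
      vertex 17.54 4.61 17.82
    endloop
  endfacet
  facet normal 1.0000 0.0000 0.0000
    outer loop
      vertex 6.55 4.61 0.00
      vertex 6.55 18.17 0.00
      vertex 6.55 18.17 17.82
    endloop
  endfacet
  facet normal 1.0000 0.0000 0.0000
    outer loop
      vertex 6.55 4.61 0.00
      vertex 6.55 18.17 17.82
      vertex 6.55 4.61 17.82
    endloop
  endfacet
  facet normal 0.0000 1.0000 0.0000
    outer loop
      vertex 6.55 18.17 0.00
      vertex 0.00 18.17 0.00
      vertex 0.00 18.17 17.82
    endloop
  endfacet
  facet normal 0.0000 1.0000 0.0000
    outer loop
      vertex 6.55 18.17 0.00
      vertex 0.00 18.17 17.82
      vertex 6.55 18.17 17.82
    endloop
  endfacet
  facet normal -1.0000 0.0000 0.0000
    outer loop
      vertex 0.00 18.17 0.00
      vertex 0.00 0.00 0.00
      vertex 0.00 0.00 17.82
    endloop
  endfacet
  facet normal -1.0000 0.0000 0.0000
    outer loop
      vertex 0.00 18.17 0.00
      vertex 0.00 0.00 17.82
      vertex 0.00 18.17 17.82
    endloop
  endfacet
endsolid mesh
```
; perimeter-only toolpath
G21 ; units = mm
G90 ; absolute positioning
G28 ; home
; layer 1
G0 Z5.94
G0 X0.00 Y0.00
G1 X17.54 Y0.00
G1 X17.54 Y4.61
G1 X6.55 Y4.61
G1 X6.55 Y18.17
G1 X0.00 Y18.17
G1 X0.00 Y0.00
; layer 2
G0 Z11.88
G0 X0.00 Y0.00
G1 X17.54 Y0.00
G1 X17.54 Y4.61
G1 X6.55 Y4.61
G1 X6.55 Y18.17
G1 X0.00 Y18.17
G1 X0.00 Y0.00
; layer 3
G0 Z17.82
G0 X0.00 Y0.00
G1 X17.54 Y0.00
G1 X17.54 Y4.61
G1 X6.55 Y4.61
G1 X6.55 Y18.17
G1 X0.00 Y18.17
G1 X0.00 Y0.00
M2 ; end

The solid is an L-shaped prism: outer 17.5 × 18.2 mm, arm thicknesses ≈ 4.61 mm (horizontal) and 6.55 mm (vertical), extruded 17.8 mm in z. Slicing at Δz = 5.94 mm — 3 equal slices spanning the solid's height, so layer i sits at z = i·h/3 — gives 3 non-empty perimeters. Each is a 6-segment closed polygon; G0 lifts to the layer z and rapids to the start vertex, then G1 traces the edges.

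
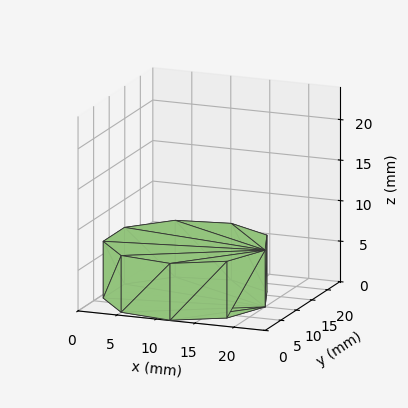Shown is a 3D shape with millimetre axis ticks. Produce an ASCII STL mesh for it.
Reading the render: the shape is a regular 9-sided prism (a cylinder approximated with 9 flat sides), circumscribed radius ≈ 10 mm, height ≈ 7 mm (dimensions read to the nearest mm from the axis ticks). For the STL, each face is triangulated and given an outward normal.

solid part
  facet normal 0.0000 0.0000 -1.0000
    outer loop
      vertex 11.74 19.85 0.00
      vertex 17.66 16.43 0.00
      vertex 20.00 10.00 0.00
    endloop
  endfacet
  facet normal 0.0000 0.0000 -1.0000
    outer loop
      vertex 5.00 18.66 0.00
      vertex 11.74 19.85 0.00
      vertex 20.00 10.00 0.00
    endloop
  endfacet
  facet normal 0.0000 0.0000 -1.0000
    outer loop
      vertex 0.60 13.42 0.00
      vertex 5.00 18.66 0.00
      vertex 20.00 10.00 0.00
    endloop
  endfacet
  facet normal 0.0000 0.0000 -1.0000
    outer loop
      vertex 0.60 6.58 0.00
      vertex 0.60 13.42 0.00
      vertex 20.00 10.00 0.00
    endloop
  endfacet
  facet normal 0.0000 0.0000 -1.0000
    outer loop
      vertex 5.00 1.34 0.00
      vertex 0.60 6.58 0.00
      vertex 20.00 10.00 0.00
    endloop
  endfacet
  facet normal 0.0000 0.0000 -1.0000
    outer loop
      vertex 11.74 0.15 0.00
      vertex 5.00 1.34 0.00
      vertex 20.00 10.00 0.00
    endloop
  endfacet
  facet normal 0.0000 0.0000 -1.0000
    outer loop
      vertex 17.66 3.57 0.00
      vertex 11.74 0.15 0.00
      vertex 20.00 10.00 0.00
    endloop
  endfacet
  facet normal 0.0000 0.0000 1.0000
    outer loop
      vertex 20.00 10.00 7.00
      vertex 17.66 16.43 7.00
      vertex 11.74 19.85 7.00
    endloop
  endfacet
  facet normal 0.0000 0.0000 1.0000
    outer loop
      vertex 20.00 10.00 7.00
      vertex 11.74 19.85 7.00
      vertex 5.00 18.66 7.00
    endloop
  endfacet
  facet normal 0.0000 0.0000 1.0000
    outer loop
      vertex 20.00 10.00 7.00
      vertex 5.00 18.66 7.00
      vertex 0.60 13.42 7.00
    endloop
  endfacet
  facet normal 0.0000 0.0000 1.0000
    outer loop
      vertex 20.00 10.00 7.00
      vertex 0.60 13.42 7.00
      vertex 0.60 6.58 7.00
    endloop
  endfacet
  facet normal 0.0000 0.0000 1.0000
    outer loop
      vertex 20.00 10.00 7.00
      vertex 0.60 6.58 7.00
      vertex 5.00 1.34 7.00
    endloop
  endfacet
  facet normal 0.0000 0.0000 1.0000
    outer loop
      vertex 20.00 10.00 7.00
      vertex 5.00 1.34 7.00
      vertex 11.74 0.15 7.00
    endloop
  endfacet
  facet normal 0.0000 0.0000 1.0000
    outer loop
      vertex 20.00 10.00 7.00
      vertex 11.74 0.15 7.00
      vertex 17.66 3.57 7.00
    endloop
  endfacet
  facet normal 0.9397 0.3420 0.0000
    outer loop
      vertex 20.00 10.00 0.00
      vertex 17.66 16.43 0.00
      vertex 17.66 16.43 7.00
    endloop
  endfacet
  facet normal 0.9397 0.3420 0.0000
    outer loop
      vertex 20.00 10.00 0.00
      vertex 17.66 16.43 7.00
      vertex 20.00 10.00 7.00
    endloop
  endfacet
  facet normal 0.5002 0.8659 0.0000
    outer loop
      vertex 17.66 16.43 0.00
      vertex 11.74 19.85 0.00
      vertex 11.74 19.85 7.00
    endloop
  endfacet
  facet normal 0.5002 0.8659 0.0000
    outer loop
      vertex 17.66 16.43 0.00
      vertex 11.74 19.85 7.00
      vertex 17.66 16.43 7.00
    endloop
  endfacet
  facet normal -0.1739 0.9848 0.0000
    outer loop
      vertex 11.74 19.85 0.00
      vertex 5.00 18.66 0.00
      vertex 5.00 18.66 7.00
    endloop
  endfacet
  facet normal -0.1739 0.9848 0.0000
    outer loop
      vertex 11.74 19.85 0.00
      vertex 5.00 18.66 7.00
      vertex 11.74 19.85 7.00
    endloop
  endfacet
  facet normal -0.7658 0.6431 0.0000
    outer loop
      vertex 5.00 18.66 0.00
      vertex 0.60 13.42 0.00
      vertex 0.60 13.42 7.00
    endloop
  endfacet
  facet normal -0.7658 0.6431 0.0000
    outer loop
      vertex 5.00 18.66 0.00
      vertex 0.60 13.42 7.00
      vertex 5.00 18.66 7.00
    endloop
  endfacet
  facet normal -1.0000 0.0000 0.0000
    outer loop
      vertex 0.60 13.42 0.00
      vertex 0.60 6.58 0.00
      vertex 0.60 6.58 7.00
    endloop
  endfacet
  facet normal -1.0000 0.0000 0.0000
    outer loop
      vertex 0.60 13.42 0.00
      vertex 0.60 6.58 7.00
      vertex 0.60 13.42 7.00
    endloop
  endfacet
  facet normal -0.7658 -0.6431 0.0000
    outer loop
      vertex 0.60 6.58 0.00
      vertex 5.00 1.34 0.00
      vertex 5.00 1.34 7.00
    endloop
  endfacet
  facet normal -0.7658 -0.6431 0.0000
    outer loop
      vertex 0.60 6.58 0.00
      vertex 5.00 1.34 7.00
      vertex 0.60 6.58 7.00
    endloop
  endfacet
  facet normal -0.1739 -0.9848 0.0000
    outer loop
      vertex 5.00 1.34 0.00
      vertex 11.74 0.15 0.00
      vertex 11.74 0.15 7.00
    endloop
  endfacet
  facet normal -0.1739 -0.9848 0.0000
    outer loop
      vertex 5.00 1.34 0.00
      vertex 11.74 0.15 7.00
      vertex 5.00 1.34 7.00
    endloop
  endfacet
  facet normal 0.5002 -0.8659 0.0000
    outer loop
      vertex 11.74 0.15 0.00
      vertex 17.66 3.57 0.00
      vertex 17.66 3.57 7.00
    endloop
  endfacet
  facet normal 0.5002 -0.8659 0.0000
    outer loop
      vertex 11.74 0.15 0.00
      vertex 17.66 3.57 7.00
      vertex 11.74 0.15 7.00
    endloop
  endfacet
  facet normal 0.9397 -0.3420 0.0000
    outer loop
      vertex 17.66 3.57 0.00
      vertex 20.00 10.00 0.00
      vertex 20.00 10.00 7.00
    endloop
  endfacet
  facet normal 0.9397 -0.3420 0.0000
    outer loop
      vertex 17.66 3.57 0.00
      vertex 20.00 10.00 7.00
      vertex 17.66 3.57 7.00
    endloop
  endfacet
endsolid part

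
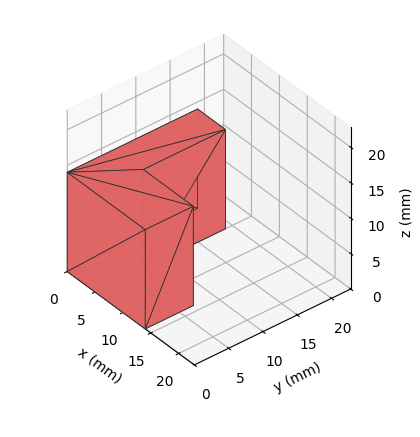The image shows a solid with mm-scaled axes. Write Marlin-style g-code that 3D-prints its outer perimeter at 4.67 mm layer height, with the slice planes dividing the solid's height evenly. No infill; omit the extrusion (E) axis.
Reading the render: the shape is an L-shaped prism: outer 14 × 19 mm, arm thicknesses ≈ 7 mm (horizontal) and 5 mm (vertical), extruded 14 mm in z (dimensions read to the nearest mm from the axis ticks). For the g-code, the solid's height is divided into equal slices at the stated Δz and each level perimeter traced with G1 moves after a G0 lift.

; perimeter-only toolpath
G21 ; units = mm
G90 ; absolute positioning
G28 ; home
; layer 1
G0 Z4.67
G0 X0.00 Y0.00
G1 X14.00 Y0.00
G1 X14.00 Y7.00
G1 X5.00 Y7.00
G1 X5.00 Y19.00
G1 X0.00 Y19.00
G1 X0.00 Y0.00
; layer 2
G0 Z9.33
G0 X0.00 Y0.00
G1 X14.00 Y0.00
G1 X14.00 Y7.00
G1 X5.00 Y7.00
G1 X5.00 Y19.00
G1 X0.00 Y19.00
G1 X0.00 Y0.00
; layer 3
G0 Z14.00
G0 X0.00 Y0.00
G1 X14.00 Y0.00
G1 X14.00 Y7.00
G1 X5.00 Y7.00
G1 X5.00 Y19.00
G1 X0.00 Y19.00
G1 X0.00 Y0.00
M2 ; end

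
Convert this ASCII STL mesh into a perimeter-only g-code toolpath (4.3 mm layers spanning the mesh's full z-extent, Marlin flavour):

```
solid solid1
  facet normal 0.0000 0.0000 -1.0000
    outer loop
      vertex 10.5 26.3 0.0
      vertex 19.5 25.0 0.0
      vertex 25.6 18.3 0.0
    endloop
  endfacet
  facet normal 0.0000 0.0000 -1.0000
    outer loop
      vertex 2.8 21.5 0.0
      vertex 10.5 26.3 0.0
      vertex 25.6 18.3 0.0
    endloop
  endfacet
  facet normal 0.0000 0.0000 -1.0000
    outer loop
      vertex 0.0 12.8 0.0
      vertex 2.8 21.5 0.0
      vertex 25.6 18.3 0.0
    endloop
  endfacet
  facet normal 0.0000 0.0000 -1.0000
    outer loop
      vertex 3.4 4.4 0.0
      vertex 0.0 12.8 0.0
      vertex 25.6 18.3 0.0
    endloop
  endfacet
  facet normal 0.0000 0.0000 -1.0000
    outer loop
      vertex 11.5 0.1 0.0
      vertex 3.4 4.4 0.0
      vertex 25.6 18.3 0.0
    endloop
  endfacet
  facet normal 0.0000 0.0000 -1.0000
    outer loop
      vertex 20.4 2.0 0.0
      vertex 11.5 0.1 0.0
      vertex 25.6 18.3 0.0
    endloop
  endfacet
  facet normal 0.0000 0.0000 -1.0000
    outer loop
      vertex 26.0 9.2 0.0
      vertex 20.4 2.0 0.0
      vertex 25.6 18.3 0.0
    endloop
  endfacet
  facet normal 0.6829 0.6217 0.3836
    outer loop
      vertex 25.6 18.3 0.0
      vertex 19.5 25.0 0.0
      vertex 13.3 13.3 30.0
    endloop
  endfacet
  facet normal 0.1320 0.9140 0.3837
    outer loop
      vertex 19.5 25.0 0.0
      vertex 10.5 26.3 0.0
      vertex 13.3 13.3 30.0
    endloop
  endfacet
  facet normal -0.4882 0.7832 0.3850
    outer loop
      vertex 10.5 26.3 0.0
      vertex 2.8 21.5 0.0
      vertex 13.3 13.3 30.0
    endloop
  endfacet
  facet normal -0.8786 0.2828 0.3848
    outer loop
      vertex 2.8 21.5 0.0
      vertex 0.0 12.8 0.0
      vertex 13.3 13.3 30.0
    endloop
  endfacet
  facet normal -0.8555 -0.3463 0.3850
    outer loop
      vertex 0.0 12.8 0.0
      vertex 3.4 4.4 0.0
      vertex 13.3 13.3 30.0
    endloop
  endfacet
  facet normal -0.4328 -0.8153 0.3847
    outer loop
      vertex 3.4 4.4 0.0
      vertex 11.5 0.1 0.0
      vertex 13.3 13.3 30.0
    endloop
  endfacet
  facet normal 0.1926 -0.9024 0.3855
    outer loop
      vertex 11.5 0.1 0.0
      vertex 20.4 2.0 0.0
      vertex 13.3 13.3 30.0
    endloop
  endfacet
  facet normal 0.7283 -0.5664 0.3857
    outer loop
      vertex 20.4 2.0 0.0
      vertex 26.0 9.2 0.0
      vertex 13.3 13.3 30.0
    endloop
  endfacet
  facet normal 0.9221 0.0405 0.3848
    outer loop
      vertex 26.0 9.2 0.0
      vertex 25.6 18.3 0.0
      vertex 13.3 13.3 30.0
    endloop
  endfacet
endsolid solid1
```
; perimeter-only toolpath
G21 ; units = mm
G90 ; absolute positioning
G28 ; home
; layer 1
G0 Z4.3
G0 X23.8 Y17.6
G1 X18.6 Y23.3
G1 X10.9 Y24.4
G1 X4.3 Y20.3
G1 X1.9 Y12.9
G1 X4.8 Y5.7
G1 X11.8 Y2.0
G1 X19.4 Y3.6
G1 X24.2 Y9.8
G1 X23.8 Y17.6
; layer 2
G0 Z8.6
G0 X22.1 Y16.9
G1 X17.7 Y21.7
G1 X11.3 Y22.6
G1 X5.8 Y19.2
G1 X3.8 Y12.9
G1 X6.2 Y6.9
G1 X12.0 Y3.9
G1 X18.4 Y5.2
G1 X22.4 Y10.4
G1 X22.1 Y16.9
; layer 3
G0 Z12.9
G0 X20.3 Y16.2
G1 X16.8 Y20.0
G1 X11.7 Y20.7
G1 X7.3 Y18.0
G1 X5.7 Y13.0
G1 X7.6 Y8.2
G1 X12.3 Y5.8
G1 X17.4 Y6.8
G1 X20.6 Y11.0
G1 X20.3 Y16.2
; layer 4
G0 Z17.1
G0 X18.6 Y15.4
G1 X16.0 Y18.3
G1 X12.1 Y18.9
G1 X8.8 Y16.8
G1 X7.6 Y13.1
G1 X9.1 Y9.5
G1 X12.5 Y7.6
G1 X16.3 Y8.5
G1 X18.7 Y11.5
G1 X18.6 Y15.4
; layer 5
G0 Z21.4
G0 X16.8 Y14.7
G1 X15.1 Y16.6
G1 X12.5 Y17.0
G1 X10.3 Y15.6
G1 X9.5 Y13.2
G1 X10.5 Y10.8
G1 X12.8 Y9.5
G1 X15.3 Y10.1
G1 X16.9 Y12.1
G1 X16.8 Y14.7
; layer 6
G0 Z25.7
G0 X15.1 Y14.0
G1 X14.2 Y15.0
G1 X12.9 Y15.2
G1 X11.8 Y14.5
G1 X11.4 Y13.2
G1 X11.9 Y12.0
G1 X13.0 Y11.4
G1 X14.3 Y11.7
G1 X15.1 Y12.7
G1 X15.1 Y14.0
M2 ; end

The solid is a regular 9-sided pyramid, base circumscribed radius ≈ 13.3 mm, apex at z ≈ 30 mm. Slicing at Δz = 4.3 mm — 7 equal slices spanning the solid's height, so layer i sits at z = i·h/7 — gives 6 non-empty perimeters. Each is a 9-segment closed polygon; G0 lifts to the layer z and rapids to the start vertex, then G1 traces the edges. The cross-section shrinks linearly with z (the slice at the apex is degenerate and omitted).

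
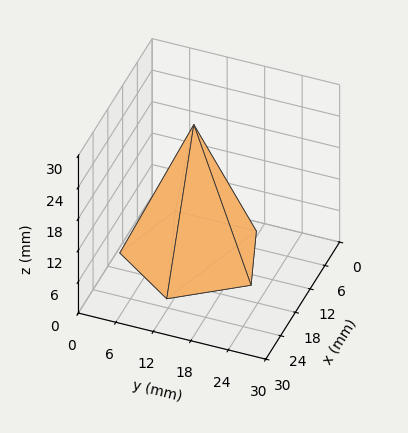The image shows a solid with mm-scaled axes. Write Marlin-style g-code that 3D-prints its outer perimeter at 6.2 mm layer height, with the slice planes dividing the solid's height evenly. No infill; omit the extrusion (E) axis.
Reading the render: the shape is a regular 5-sided pyramid, base circumscribed radius ≈ 11 mm, apex at z ≈ 25 mm (dimensions read to the nearest mm from the axis ticks). For the g-code, the solid's height is divided into equal slices at the stated Δz and each level perimeter traced with G1 moves after a G0 lift.

; perimeter-only toolpath
G21 ; units = mm
G90 ; absolute positioning
G28 ; home
; layer 1
G0 Z6.2
G0 X19.2 Y11.0
G1 X13.6 Y18.9
G1 X4.3 Y15.9
G1 X4.3 Y6.1
G1 X13.6 Y3.1
G1 X19.2 Y11.0
; layer 2
G0 Z12.5
G0 X16.5 Y11.0
G1 X12.7 Y16.2
G1 X6.5 Y14.2
G1 X6.5 Y7.8
G1 X12.7 Y5.8
G1 X16.5 Y11.0
; layer 3
G0 Z18.8
G0 X13.8 Y11.0
G1 X11.8 Y13.6
G1 X8.8 Y12.6
G1 X8.8 Y9.4
G1 X11.8 Y8.4
G1 X13.8 Y11.0
M2 ; end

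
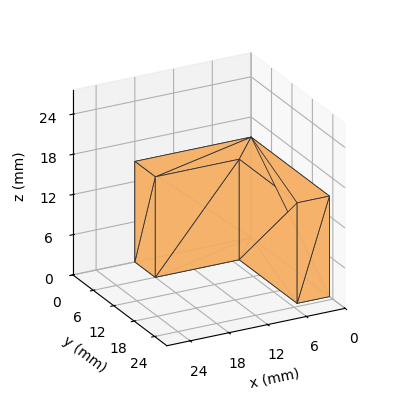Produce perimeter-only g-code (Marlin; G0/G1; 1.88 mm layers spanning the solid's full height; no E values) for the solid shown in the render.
Reading the render: the shape is an L-shaped prism: outer 18 × 23 mm, arm thicknesses ≈ 6 mm (horizontal) and 5 mm (vertical), extruded 15 mm in z (dimensions read to the nearest mm from the axis ticks). For the g-code, the solid's height is divided into equal slices at the stated Δz and each level perimeter traced with G1 moves after a G0 lift.

; perimeter-only toolpath
G21 ; units = mm
G90 ; absolute positioning
G28 ; home
; layer 1
G0 Z1.88
G0 X0.00 Y0.00
G1 X18.00 Y0.00
G1 X18.00 Y6.00
G1 X5.00 Y6.00
G1 X5.00 Y23.00
G1 X0.00 Y23.00
G1 X0.00 Y0.00
; layer 2
G0 Z3.75
G0 X0.00 Y0.00
G1 X18.00 Y0.00
G1 X18.00 Y6.00
G1 X5.00 Y6.00
G1 X5.00 Y23.00
G1 X0.00 Y23.00
G1 X0.00 Y0.00
; layer 3
G0 Z5.62
G0 X0.00 Y0.00
G1 X18.00 Y0.00
G1 X18.00 Y6.00
G1 X5.00 Y6.00
G1 X5.00 Y23.00
G1 X0.00 Y23.00
G1 X0.00 Y0.00
; layer 4
G0 Z7.50
G0 X0.00 Y0.00
G1 X18.00 Y0.00
G1 X18.00 Y6.00
G1 X5.00 Y6.00
G1 X5.00 Y23.00
G1 X0.00 Y23.00
G1 X0.00 Y0.00
; layer 5
G0 Z9.38
G0 X0.00 Y0.00
G1 X18.00 Y0.00
G1 X18.00 Y6.00
G1 X5.00 Y6.00
G1 X5.00 Y23.00
G1 X0.00 Y23.00
G1 X0.00 Y0.00
; layer 6
G0 Z11.25
G0 X0.00 Y0.00
G1 X18.00 Y0.00
G1 X18.00 Y6.00
G1 X5.00 Y6.00
G1 X5.00 Y23.00
G1 X0.00 Y23.00
G1 X0.00 Y0.00
; layer 7
G0 Z13.12
G0 X0.00 Y0.00
G1 X18.00 Y0.00
G1 X18.00 Y6.00
G1 X5.00 Y6.00
G1 X5.00 Y23.00
G1 X0.00 Y23.00
G1 X0.00 Y0.00
; layer 8
G0 Z15.00
G0 X0.00 Y0.00
G1 X18.00 Y0.00
G1 X18.00 Y6.00
G1 X5.00 Y6.00
G1 X5.00 Y23.00
G1 X0.00 Y23.00
G1 X0.00 Y0.00
M2 ; end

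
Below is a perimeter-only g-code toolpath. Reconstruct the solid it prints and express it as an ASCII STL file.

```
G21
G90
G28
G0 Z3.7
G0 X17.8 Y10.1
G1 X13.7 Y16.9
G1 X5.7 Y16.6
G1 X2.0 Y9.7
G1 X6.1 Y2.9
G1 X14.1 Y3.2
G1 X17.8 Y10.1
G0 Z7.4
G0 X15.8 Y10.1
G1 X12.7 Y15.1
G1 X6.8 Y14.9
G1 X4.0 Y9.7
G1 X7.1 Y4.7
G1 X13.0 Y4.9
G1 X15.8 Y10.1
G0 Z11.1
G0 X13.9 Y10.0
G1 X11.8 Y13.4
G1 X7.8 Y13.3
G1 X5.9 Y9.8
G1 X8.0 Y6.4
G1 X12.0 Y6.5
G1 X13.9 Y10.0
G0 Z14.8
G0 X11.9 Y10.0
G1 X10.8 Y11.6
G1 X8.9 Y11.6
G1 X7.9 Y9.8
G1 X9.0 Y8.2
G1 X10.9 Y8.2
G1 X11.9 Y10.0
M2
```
solid part
  facet normal 0.0000 0.0000 -1.0000
    outer loop
      vertex 4.7 18.3 0.0
      vertex 14.6 18.6 0.0
      vertex 19.8 10.2 0.0
    endloop
  endfacet
  facet normal 0.0000 0.0000 -1.0000
    outer loop
      vertex 0.0 9.6 0.0
      vertex 4.7 18.3 0.0
      vertex 19.8 10.2 0.0
    endloop
  endfacet
  facet normal 0.0000 0.0000 -1.0000
    outer loop
      vertex 5.2 1.2 0.0
      vertex 0.0 9.6 0.0
      vertex 19.8 10.2 0.0
    endloop
  endfacet
  facet normal 0.0000 0.0000 -1.0000
    outer loop
      vertex 15.1 1.5 0.0
      vertex 5.2 1.2 0.0
      vertex 19.8 10.2 0.0
    endloop
  endfacet
  facet normal 0.7714 0.4775 0.4206
    outer loop
      vertex 19.8 10.2 0.0
      vertex 14.6 18.6 0.0
      vertex 9.9 9.9 18.5
    endloop
  endfacet
  facet normal -0.0275 0.9073 0.4197
    outer loop
      vertex 14.6 18.6 0.0
      vertex 4.7 18.3 0.0
      vertex 9.9 9.9 18.5
    endloop
  endfacet
  facet normal -0.7984 0.4313 0.4202
    outer loop
      vertex 4.7 18.3 0.0
      vertex 0.0 9.6 0.0
      vertex 9.9 9.9 18.5
    endloop
  endfacet
  facet normal -0.7714 -0.4775 0.4206
    outer loop
      vertex 0.0 9.6 0.0
      vertex 5.2 1.2 0.0
      vertex 9.9 9.9 18.5
    endloop
  endfacet
  facet normal 0.0275 -0.9073 0.4197
    outer loop
      vertex 5.2 1.2 0.0
      vertex 15.1 1.5 0.0
      vertex 9.9 9.9 18.5
    endloop
  endfacet
  facet normal 0.7984 -0.4313 0.4202
    outer loop
      vertex 15.1 1.5 0.0
      vertex 19.8 10.2 0.0
      vertex 9.9 9.9 18.5
    endloop
  endfacet
endsolid part

The G0 Z moves step by Δz≈3.7 mm. The G1 loops shrink linearly with z, so the solid tapers from its base footprint up to z≈18.5. Closing with a flat bottom cap and the tapered top and triangulating gives 10 facets — a regular 6-sided pyramid, base circumscribed radius ≈ 9.9 mm, apex at z ≈ 18.5 mm.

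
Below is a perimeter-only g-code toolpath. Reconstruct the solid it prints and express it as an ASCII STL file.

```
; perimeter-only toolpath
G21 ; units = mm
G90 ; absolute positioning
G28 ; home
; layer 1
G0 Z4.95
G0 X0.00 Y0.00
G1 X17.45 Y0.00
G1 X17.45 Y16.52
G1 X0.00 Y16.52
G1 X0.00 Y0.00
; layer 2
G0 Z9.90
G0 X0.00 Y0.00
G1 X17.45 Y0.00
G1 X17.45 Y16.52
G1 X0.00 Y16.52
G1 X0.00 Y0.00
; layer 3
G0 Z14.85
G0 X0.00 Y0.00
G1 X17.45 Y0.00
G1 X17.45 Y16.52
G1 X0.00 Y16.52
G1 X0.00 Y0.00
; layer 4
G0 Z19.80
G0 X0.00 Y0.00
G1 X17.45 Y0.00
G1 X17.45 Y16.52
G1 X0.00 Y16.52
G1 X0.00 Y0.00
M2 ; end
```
solid part
  facet normal 0.0000 0.0000 -1.0000
    outer loop
      vertex 17.45 16.52 0.00
      vertex 17.45 0.00 0.00
      vertex 0.00 0.00 0.00
    endloop
  endfacet
  facet normal 0.0000 0.0000 -1.0000
    outer loop
      vertex 0.00 16.52 0.00
      vertex 17.45 16.52 0.00
      vertex 0.00 0.00 0.00
    endloop
  endfacet
  facet normal 0.0000 0.0000 1.0000
    outer loop
      vertex 0.00 0.00 19.80
      vertex 17.45 0.00 19.80
      vertex 17.45 16.52 19.80
    endloop
  endfacet
  facet normal 0.0000 0.0000 1.0000
    outer loop
      vertex 0.00 0.00 19.80
      vertex 17.45 16.52 19.80
      vertex 0.00 16.52 19.80
    endloop
  endfacet
  facet normal 0.0000 -1.0000 0.0000
    outer loop
      vertex 0.00 0.00 0.00
      vertex 17.45 0.00 0.00
      vertex 17.45 0.00 19.80
    endloop
  endfacet
  facet normal 0.0000 -1.0000 0.0000
    outer loop
      vertex 0.00 0.00 0.00
      vertex 17.45 0.00 19.80
      vertex 0.00 0.00 19.80
    endloop
  endfacet
  facet normal 0.0000 1.0000 0.0000
    outer loop
      vertex 17.45 16.52 19.80
      vertex 17.45 16.52 0.00
      vertex 0.00 16.52 0.00
    endloop
  endfacet
  facet normal 0.0000 1.0000 0.0000
    outer loop
      vertex 0.00 16.52 19.80
      vertex 17.45 16.52 19.80
      vertex 0.00 16.52 0.00
    endloop
  endfacet
  facet normal -1.0000 0.0000 0.0000
    outer loop
      vertex 0.00 16.52 19.80
      vertex 0.00 16.52 0.00
      vertex 0.00 0.00 0.00
    endloop
  endfacet
  facet normal -1.0000 0.0000 0.0000
    outer loop
      vertex 0.00 0.00 19.80
      vertex 0.00 16.52 19.80
      vertex 0.00 0.00 0.00
    endloop
  endfacet
  facet normal 1.0000 0.0000 0.0000
    outer loop
      vertex 17.45 0.00 0.00
      vertex 17.45 16.52 0.00
      vertex 17.45 16.52 19.80
    endloop
  endfacet
  facet normal 1.0000 0.0000 0.0000
    outer loop
      vertex 17.45 0.00 0.00
      vertex 17.45 16.52 19.80
      vertex 17.45 0.00 19.80
    endloop
  endfacet
endsolid part

The G0 Z moves step by Δz≈4.95 mm. Every layer's G1 loop is the same polygon, so the solid is a straight extrusion of it from z=0 to z≈19.8. Closing with flat bottom and top caps and triangulating gives 12 facets — a rectangular box, roughly 17.4 × 16.5 mm footprint and 19.8 mm tall.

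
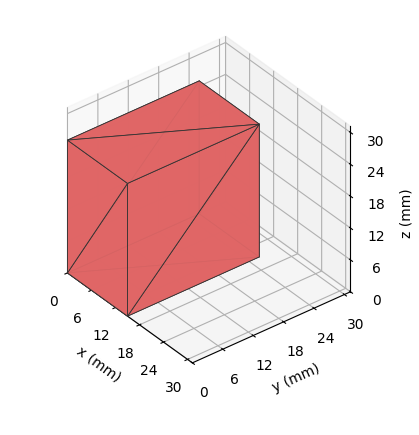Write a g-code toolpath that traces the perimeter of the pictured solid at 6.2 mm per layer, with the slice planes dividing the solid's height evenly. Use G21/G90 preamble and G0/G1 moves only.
Reading the render: the shape is a rectangular box, roughly 15 × 26 mm footprint and 25 mm tall (dimensions read to the nearest mm from the axis ticks). For the g-code, the solid's height is divided into equal slices at the stated Δz and each level perimeter traced with G1 moves after a G0 lift.

; perimeter-only toolpath
G21 ; units = mm
G90 ; absolute positioning
G28 ; home
; layer 1
G0 Z6.2
G0 X0.0 Y0.0
G1 X15.0 Y0.0
G1 X15.0 Y26.0
G1 X0.0 Y26.0
G1 X0.0 Y0.0
; layer 2
G0 Z12.5
G0 X0.0 Y0.0
G1 X15.0 Y0.0
G1 X15.0 Y26.0
G1 X0.0 Y26.0
G1 X0.0 Y0.0
; layer 3
G0 Z18.8
G0 X0.0 Y0.0
G1 X15.0 Y0.0
G1 X15.0 Y26.0
G1 X0.0 Y26.0
G1 X0.0 Y0.0
; layer 4
G0 Z25.0
G0 X0.0 Y0.0
G1 X15.0 Y0.0
G1 X15.0 Y26.0
G1 X0.0 Y26.0
G1 X0.0 Y0.0
M2 ; end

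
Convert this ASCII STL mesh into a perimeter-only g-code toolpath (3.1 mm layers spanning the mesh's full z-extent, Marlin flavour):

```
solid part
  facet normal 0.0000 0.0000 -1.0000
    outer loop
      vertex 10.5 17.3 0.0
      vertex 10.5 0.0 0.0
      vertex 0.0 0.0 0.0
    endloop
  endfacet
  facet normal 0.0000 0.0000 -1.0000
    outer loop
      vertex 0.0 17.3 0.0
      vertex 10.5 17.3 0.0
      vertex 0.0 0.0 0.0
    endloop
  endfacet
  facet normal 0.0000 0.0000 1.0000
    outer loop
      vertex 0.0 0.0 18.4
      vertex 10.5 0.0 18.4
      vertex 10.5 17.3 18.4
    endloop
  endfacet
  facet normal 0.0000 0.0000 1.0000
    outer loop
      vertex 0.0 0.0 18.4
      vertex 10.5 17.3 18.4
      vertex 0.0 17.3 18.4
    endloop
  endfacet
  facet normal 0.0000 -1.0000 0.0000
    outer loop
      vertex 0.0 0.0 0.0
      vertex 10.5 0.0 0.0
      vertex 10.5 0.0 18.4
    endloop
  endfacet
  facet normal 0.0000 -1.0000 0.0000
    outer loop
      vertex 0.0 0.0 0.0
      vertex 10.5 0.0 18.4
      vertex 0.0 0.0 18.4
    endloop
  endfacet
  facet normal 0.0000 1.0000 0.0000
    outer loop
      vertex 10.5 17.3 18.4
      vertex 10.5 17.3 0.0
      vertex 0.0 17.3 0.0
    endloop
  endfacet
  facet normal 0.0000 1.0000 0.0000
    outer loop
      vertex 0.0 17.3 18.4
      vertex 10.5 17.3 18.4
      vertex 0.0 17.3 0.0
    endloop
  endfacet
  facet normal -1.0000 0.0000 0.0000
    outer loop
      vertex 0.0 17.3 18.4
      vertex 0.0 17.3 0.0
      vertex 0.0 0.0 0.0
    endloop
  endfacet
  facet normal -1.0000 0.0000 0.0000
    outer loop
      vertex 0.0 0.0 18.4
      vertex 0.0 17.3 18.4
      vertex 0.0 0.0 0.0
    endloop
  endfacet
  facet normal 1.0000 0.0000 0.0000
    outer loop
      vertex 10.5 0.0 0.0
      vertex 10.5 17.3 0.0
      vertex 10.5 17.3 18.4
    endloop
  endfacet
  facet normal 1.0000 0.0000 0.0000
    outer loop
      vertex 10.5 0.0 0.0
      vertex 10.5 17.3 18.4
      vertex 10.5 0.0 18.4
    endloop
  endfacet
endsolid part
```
; perimeter-only toolpath
G21 ; units = mm
G90 ; absolute positioning
G28 ; home
; layer 1
G0 Z3.1
G0 X0.0 Y0.0
G1 X10.5 Y0.0
G1 X10.5 Y17.3
G1 X0.0 Y17.3
G1 X0.0 Y0.0
; layer 2
G0 Z6.1
G0 X0.0 Y0.0
G1 X10.5 Y0.0
G1 X10.5 Y17.3
G1 X0.0 Y17.3
G1 X0.0 Y0.0
; layer 3
G0 Z9.2
G0 X0.0 Y0.0
G1 X10.5 Y0.0
G1 X10.5 Y17.3
G1 X0.0 Y17.3
G1 X0.0 Y0.0
; layer 4
G0 Z12.3
G0 X0.0 Y0.0
G1 X10.5 Y0.0
G1 X10.5 Y17.3
G1 X0.0 Y17.3
G1 X0.0 Y0.0
; layer 5
G0 Z15.3
G0 X0.0 Y0.0
G1 X10.5 Y0.0
G1 X10.5 Y17.3
G1 X0.0 Y17.3
G1 X0.0 Y0.0
; layer 6
G0 Z18.4
G0 X0.0 Y0.0
G1 X10.5 Y0.0
G1 X10.5 Y17.3
G1 X0.0 Y17.3
G1 X0.0 Y0.0
M2 ; end

The solid is a rectangular box, roughly 10.5 × 17.3 mm footprint and 18.4 mm tall. Slicing at Δz = 3.1 mm — 6 equal slices spanning the solid's height, so layer i sits at z = i·h/6 — gives 6 non-empty perimeters. Each is a 4-segment closed polygon; G0 lifts to the layer z and rapids to the start vertex, then G1 traces the edges.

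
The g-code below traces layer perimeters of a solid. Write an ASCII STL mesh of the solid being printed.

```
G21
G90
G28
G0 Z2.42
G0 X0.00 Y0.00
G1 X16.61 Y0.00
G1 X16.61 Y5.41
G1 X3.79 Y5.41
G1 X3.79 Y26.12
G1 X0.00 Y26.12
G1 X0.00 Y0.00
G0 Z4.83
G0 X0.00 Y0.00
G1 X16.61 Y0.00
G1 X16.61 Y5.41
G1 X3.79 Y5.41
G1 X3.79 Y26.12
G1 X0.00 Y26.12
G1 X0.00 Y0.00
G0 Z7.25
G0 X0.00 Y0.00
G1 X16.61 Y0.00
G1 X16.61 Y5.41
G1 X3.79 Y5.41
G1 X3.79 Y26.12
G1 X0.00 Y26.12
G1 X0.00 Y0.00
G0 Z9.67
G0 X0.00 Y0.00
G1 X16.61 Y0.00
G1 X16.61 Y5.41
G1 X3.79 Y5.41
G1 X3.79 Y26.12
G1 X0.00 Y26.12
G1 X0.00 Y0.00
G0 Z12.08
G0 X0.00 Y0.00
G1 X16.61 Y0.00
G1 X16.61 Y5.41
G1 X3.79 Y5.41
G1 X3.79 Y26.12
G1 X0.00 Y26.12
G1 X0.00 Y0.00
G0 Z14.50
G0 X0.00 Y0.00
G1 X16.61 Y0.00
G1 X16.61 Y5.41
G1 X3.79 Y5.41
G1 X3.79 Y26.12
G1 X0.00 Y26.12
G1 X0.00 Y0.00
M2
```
solid part
  facet normal 0.0000 0.0000 -1.0000
    outer loop
      vertex 16.61 5.41 0.00
      vertex 16.61 0.00 0.00
      vertex 0.00 0.00 0.00
    endloop
  endfacet
  facet normal 0.0000 0.0000 -1.0000
    outer loop
      vertex 3.79 5.41 0.00
      vertex 16.61 5.41 0.00
      vertex 0.00 0.00 0.00
    endloop
  endfacet
  facet normal 0.0000 0.0000 -1.0000
    outer loop
      vertex 3.79 26.12 0.00
      vertex 3.79 5.41 0.00
      vertex 0.00 0.00 0.00
    endloop
  endfacet
  facet normal 0.0000 0.0000 -1.0000
    outer loop
      vertex 0.00 26.12 0.00
      vertex 3.79 26.12 0.00
      vertex 0.00 0.00 0.00
    endloop
  endfacet
  facet normal 0.0000 0.0000 1.0000
    outer loop
      vertex 0.00 0.00 14.50
      vertex 16.61 0.00 14.50
      vertex 16.61 5.41 14.50
    endloop
  endfacet
  facet normal 0.0000 0.0000 1.0000
    outer loop
      vertex 0.00 0.00 14.50
      vertex 16.61 5.41 14.50
      vertex 3.79 5.41 14.50
    endloop
  endfacet
  facet normal 0.0000 0.0000 1.0000
    outer loop
      vertex 0.00 0.00 14.50
      vertex 3.79 5.41 14.50
      vertex 3.79 26.12 14.50
    endloop
  endfacet
  facet normal 0.0000 0.0000 1.0000
    outer loop
      vertex 0.00 0.00 14.50
      vertex 3.79 26.12 14.50
      vertex 0.00 26.12 14.50
    endloop
  endfacet
  facet normal 0.0000 -1.0000 0.0000
    outer loop
      vertex 0.00 0.00 0.00
      vertex 16.61 0.00 0.00
      vertex 16.61 0.00 14.50
    endloop
  endfacet
  facet normal 0.0000 -1.0000 0.0000
    outer loop
      vertex 0.00 0.00 0.00
      vertex 16.61 0.00 14.50
      vertex 0.00 0.00 14.50
    endloop
  endfacet
  facet normal 1.0000 0.0000 0.0000
    outer loop
      vertex 16.61 0.00 0.00
      vertex 16.61 5.41 0.00
      vertex 16.61 5.41 14.50
    endloop
  endfacet
  facet normal 1.0000 0.0000 0.0000
    outer loop
      vertex 16.61 0.00 0.00
      vertex 16.61 5.41 14.50
      vertex 16.61 0.00 14.50
    endloop
  endfacet
  facet normal 0.0000 1.0000 0.0000
    outer loop
      vertex 16.61 5.41 0.00
      vertex 3.79 5.41 0.00
      vertex 3.79 5.41 14.50
    endloop
  endfacet
  facet normal 0.0000 1.0000 0.0000
    outer loop
      vertex 16.61 5.41 0.00
      vertex 3.79 5.41 14.50
      vertex 16.61 5.41 14.50
    endloop
  endfacet
  facet normal 1.0000 0.0000 0.0000
    outer loop
      vertex 3.79 5.41 0.00
      vertex 3.79 26.12 0.00
      vertex 3.79 26.12 14.50
    endloop
  endfacet
  facet normal 1.0000 0.0000 0.0000
    outer loop
      vertex 3.79 5.41 0.00
      vertex 3.79 26.12 14.50
      vertex 3.79 5.41 14.50
    endloop
  endfacet
  facet normal 0.0000 1.0000 0.0000
    outer loop
      vertex 3.79 26.12 0.00
      vertex 0.00 26.12 0.00
      vertex 0.00 26.12 14.50
    endloop
  endfacet
  facet normal 0.0000 1.0000 0.0000
    outer loop
      vertex 3.79 26.12 0.00
      vertex 0.00 26.12 14.50
      vertex 3.79 26.12 14.50
    endloop
  endfacet
  facet normal -1.0000 0.0000 0.0000
    outer loop
      vertex 0.00 26.12 0.00
      vertex 0.00 0.00 0.00
      vertex 0.00 0.00 14.50
    endloop
  endfacet
  facet normal -1.0000 0.0000 0.0000
    outer loop
      vertex 0.00 26.12 0.00
      vertex 0.00 0.00 14.50
      vertex 0.00 26.12 14.50
    endloop
  endfacet
endsolid part

The G0 Z moves step by Δz≈2.42 mm. Every layer's G1 loop is the same polygon, so the solid is a straight extrusion of it from z=0 to z≈14.5. Closing with flat bottom and top caps and triangulating gives 20 facets — an L-shaped prism: outer 16.6 × 26.1 mm, arm thicknesses ≈ 5.41 mm (horizontal) and 3.79 mm (vertical), extruded 14.5 mm in z.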